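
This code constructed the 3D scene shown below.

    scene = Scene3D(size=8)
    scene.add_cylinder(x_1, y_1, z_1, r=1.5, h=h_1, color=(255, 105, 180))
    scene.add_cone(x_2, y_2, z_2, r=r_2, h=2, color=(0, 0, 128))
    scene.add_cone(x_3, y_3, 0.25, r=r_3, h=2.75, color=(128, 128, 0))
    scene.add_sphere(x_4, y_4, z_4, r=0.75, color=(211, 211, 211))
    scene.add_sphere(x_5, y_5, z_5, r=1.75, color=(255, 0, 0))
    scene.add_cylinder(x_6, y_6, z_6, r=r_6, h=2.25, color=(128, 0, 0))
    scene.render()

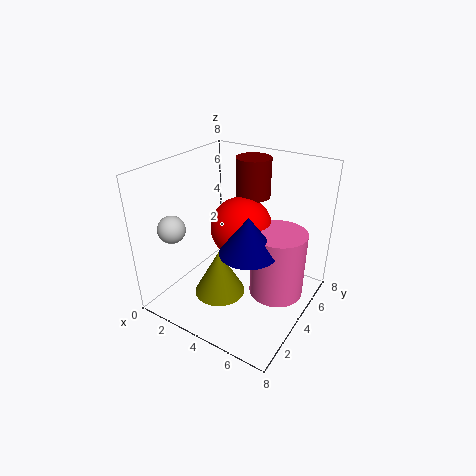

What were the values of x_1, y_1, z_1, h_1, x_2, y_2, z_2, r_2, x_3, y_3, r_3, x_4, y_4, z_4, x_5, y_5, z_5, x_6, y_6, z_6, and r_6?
x_1 = 6.25, y_1 = 4.5, z_1 = 1, h_1 = 3.75, x_2 = 5.25, y_2 = 3, z_2 = 4, r_2 = 1.5, x_3 = 3, y_3 = 3.5, r_3 = 1.5, x_4 = 1.25, y_4 = 1.75, z_4 = 4.75, x_5 = 3.75, y_5 = 4.75, z_5 = 4.25, x_6 = 3.75, y_6 = 6, z_6 = 5.75, r_6 = 1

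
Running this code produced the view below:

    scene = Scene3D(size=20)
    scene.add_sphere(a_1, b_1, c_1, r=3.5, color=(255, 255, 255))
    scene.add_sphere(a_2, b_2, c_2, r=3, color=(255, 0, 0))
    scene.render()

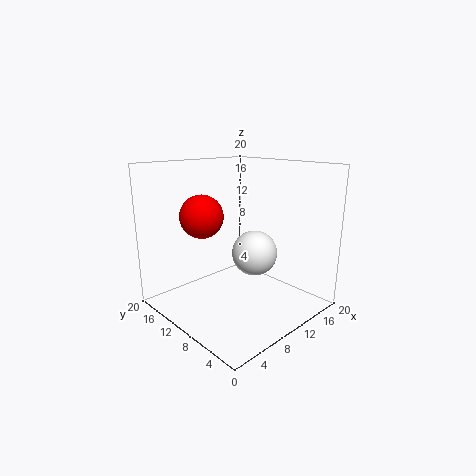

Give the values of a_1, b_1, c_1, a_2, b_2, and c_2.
a_1 = 15, b_1 = 11.5, c_1 = 6, a_2 = 6.5, b_2 = 13.5, c_2 = 13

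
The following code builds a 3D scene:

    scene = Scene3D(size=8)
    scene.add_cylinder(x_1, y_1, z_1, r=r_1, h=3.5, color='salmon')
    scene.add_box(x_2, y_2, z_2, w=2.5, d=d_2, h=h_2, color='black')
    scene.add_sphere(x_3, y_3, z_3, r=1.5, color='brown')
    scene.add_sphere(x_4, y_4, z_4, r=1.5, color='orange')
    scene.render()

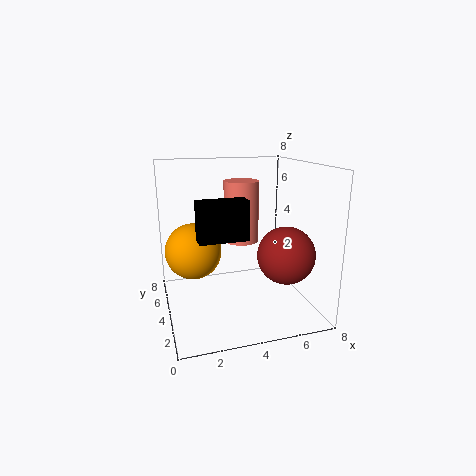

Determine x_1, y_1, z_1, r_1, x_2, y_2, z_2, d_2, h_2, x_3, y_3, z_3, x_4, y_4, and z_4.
x_1 = 4.5; y_1 = 5; z_1 = 3.5; r_1 = 1; x_2 = 1.5; y_2 = 2; z_2 = 4.5; d_2 = 1; h_2 = 2; x_3 = 6; y_3 = 2; z_3 = 3.5; x_4 = 1.5; y_4 = 4; z_4 = 3.5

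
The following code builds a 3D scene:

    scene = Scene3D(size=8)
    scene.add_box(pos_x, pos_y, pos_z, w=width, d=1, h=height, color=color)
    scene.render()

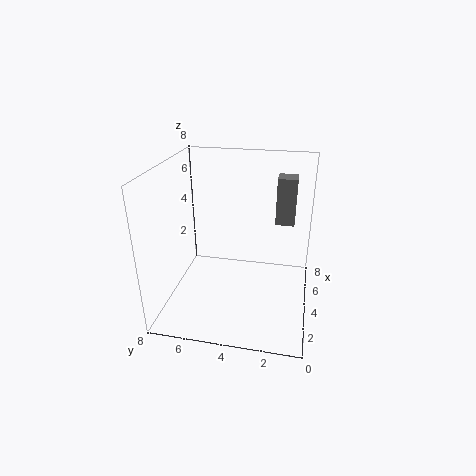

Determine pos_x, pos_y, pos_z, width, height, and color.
pos_x = 4; pos_y = 1; pos_z = 5; width = 1; height = 2.5; color = 'gray'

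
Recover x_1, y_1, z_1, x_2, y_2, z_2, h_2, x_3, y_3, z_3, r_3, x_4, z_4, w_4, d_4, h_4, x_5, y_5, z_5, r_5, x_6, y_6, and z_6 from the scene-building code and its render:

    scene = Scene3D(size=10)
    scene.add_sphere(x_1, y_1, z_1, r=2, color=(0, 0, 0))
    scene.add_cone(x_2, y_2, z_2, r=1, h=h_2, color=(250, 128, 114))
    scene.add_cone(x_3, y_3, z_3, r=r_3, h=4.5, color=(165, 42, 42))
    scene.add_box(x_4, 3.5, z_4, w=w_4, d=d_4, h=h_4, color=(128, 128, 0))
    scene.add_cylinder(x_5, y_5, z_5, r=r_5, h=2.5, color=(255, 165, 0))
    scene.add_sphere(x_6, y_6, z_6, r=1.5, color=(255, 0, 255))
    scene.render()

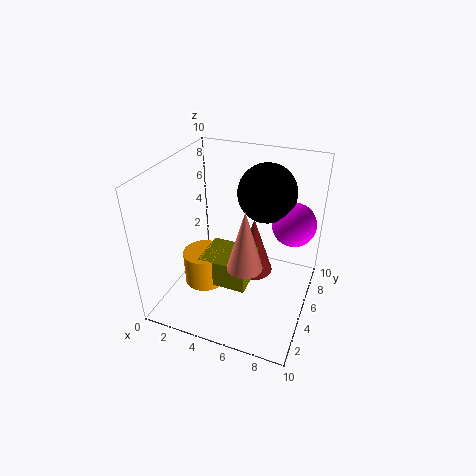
x_1 = 6.5
y_1 = 6.5
z_1 = 8
x_2 = 7
y_2 = 1
z_2 = 6
h_2 = 3.5
x_3 = 5.5
y_3 = 7
z_3 = 1
r_3 = 1.5
x_4 = 2.5
z_4 = 1.5
w_4 = 3.5
d_4 = 3
h_4 = 2
x_5 = 2.5
y_5 = 4.5
z_5 = 1
r_5 = 1.5
x_6 = 8.5
y_6 = 6.5
z_6 = 6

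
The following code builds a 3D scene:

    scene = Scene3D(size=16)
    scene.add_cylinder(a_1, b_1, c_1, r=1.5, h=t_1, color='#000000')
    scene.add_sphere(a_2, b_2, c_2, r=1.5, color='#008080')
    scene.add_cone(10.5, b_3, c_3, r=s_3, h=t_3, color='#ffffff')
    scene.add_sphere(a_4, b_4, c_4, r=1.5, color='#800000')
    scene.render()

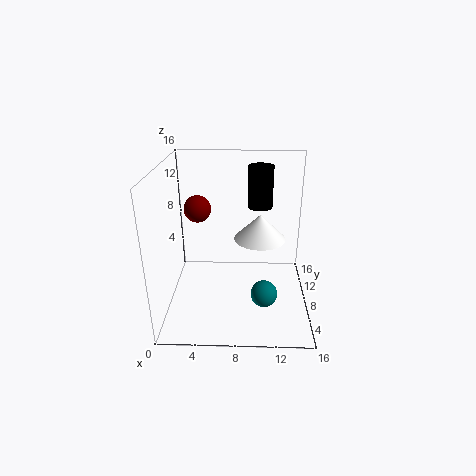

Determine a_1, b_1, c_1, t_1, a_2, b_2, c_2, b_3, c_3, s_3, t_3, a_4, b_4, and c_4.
a_1 = 10.5
b_1 = 12.5
c_1 = 10
t_1 = 5
a_2 = 11
b_2 = 6
c_2 = 2
b_3 = 10
c_3 = 7
s_3 = 3
t_3 = 3
a_4 = 3.5
b_4 = 9
c_4 = 11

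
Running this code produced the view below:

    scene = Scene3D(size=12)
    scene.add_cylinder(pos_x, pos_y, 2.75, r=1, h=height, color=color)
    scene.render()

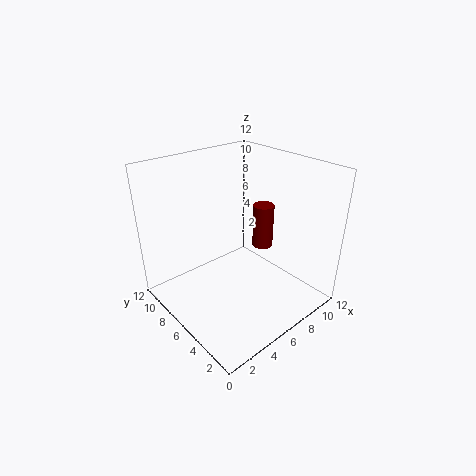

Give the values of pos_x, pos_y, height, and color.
pos_x = 10.75
pos_y = 7.75
height = 4.25
color = 'maroon'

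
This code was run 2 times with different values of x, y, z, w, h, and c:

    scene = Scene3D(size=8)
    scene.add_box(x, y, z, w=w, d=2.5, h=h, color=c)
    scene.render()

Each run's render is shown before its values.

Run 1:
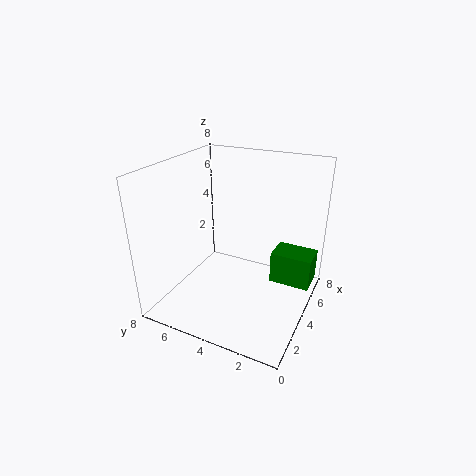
x = 6; y = 0.25; z = 0.25; w = 1.75; h = 2; c = 'green'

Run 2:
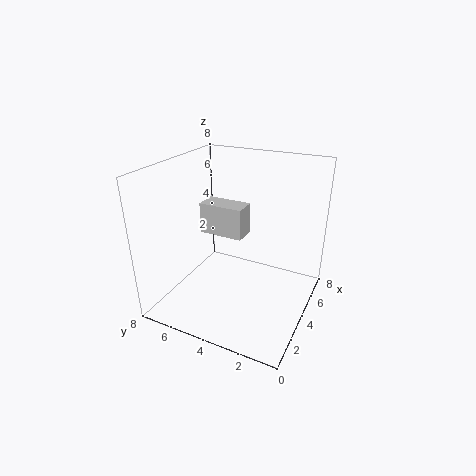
x = 3.75; y = 3.75; z = 4; w = 1.25; h = 1.75; c = 'lightgray'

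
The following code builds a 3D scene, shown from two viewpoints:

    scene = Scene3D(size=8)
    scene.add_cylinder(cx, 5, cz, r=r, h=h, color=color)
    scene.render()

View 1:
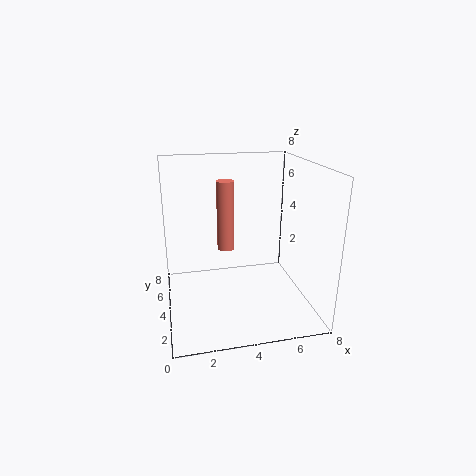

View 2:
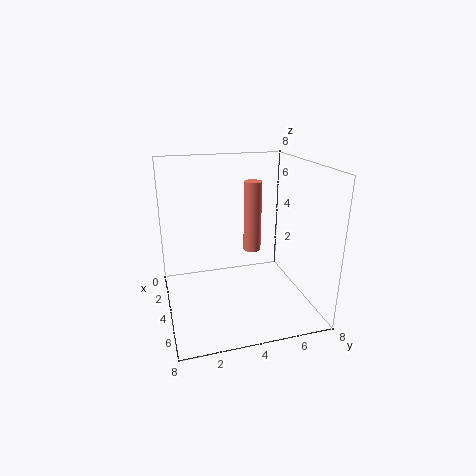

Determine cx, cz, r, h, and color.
cx = 3.5
cz = 3
r = 0.5
h = 4
color = 'salmon'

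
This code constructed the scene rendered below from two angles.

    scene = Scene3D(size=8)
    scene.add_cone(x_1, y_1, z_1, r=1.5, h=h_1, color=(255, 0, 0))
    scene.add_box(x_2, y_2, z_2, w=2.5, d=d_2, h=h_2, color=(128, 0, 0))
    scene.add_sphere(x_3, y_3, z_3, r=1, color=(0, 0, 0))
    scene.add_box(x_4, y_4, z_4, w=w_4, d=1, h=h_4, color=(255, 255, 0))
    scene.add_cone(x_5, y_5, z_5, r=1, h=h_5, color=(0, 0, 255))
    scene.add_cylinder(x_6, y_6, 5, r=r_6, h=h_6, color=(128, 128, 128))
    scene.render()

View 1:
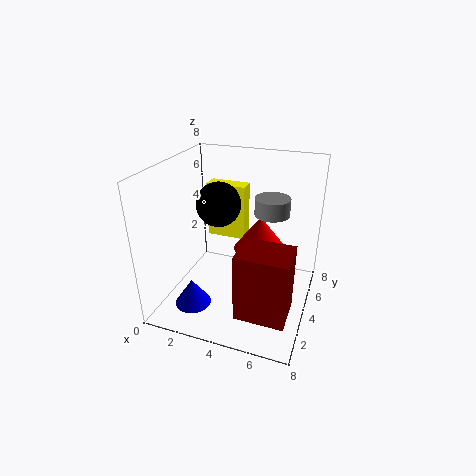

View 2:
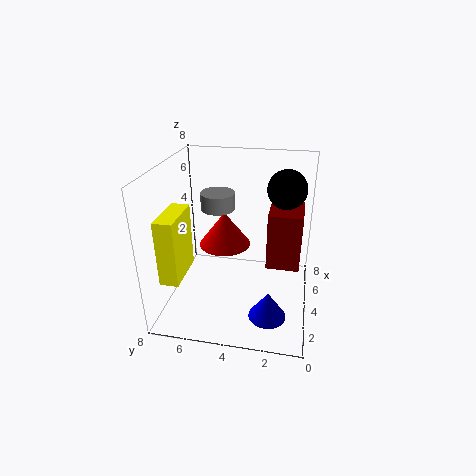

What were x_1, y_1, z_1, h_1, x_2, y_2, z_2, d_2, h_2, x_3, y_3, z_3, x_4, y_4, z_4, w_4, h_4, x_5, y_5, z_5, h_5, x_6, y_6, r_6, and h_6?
x_1 = 5; y_1 = 5; z_1 = 3; h_1 = 2; x_2 = 5; y_2 = 0.5; z_2 = 1.5; d_2 = 2; h_2 = 3.5; x_3 = 4; y_3 = 1.5; z_3 = 7; x_4 = 1; y_4 = 6.5; z_4 = 2.5; w_4 = 2.5; h_4 = 3.5; x_5 = 2; y_5 = 2; z_5 = 0.5; h_5 = 1.5; x_6 = 5.5; y_6 = 5.5; r_6 = 1; h_6 = 1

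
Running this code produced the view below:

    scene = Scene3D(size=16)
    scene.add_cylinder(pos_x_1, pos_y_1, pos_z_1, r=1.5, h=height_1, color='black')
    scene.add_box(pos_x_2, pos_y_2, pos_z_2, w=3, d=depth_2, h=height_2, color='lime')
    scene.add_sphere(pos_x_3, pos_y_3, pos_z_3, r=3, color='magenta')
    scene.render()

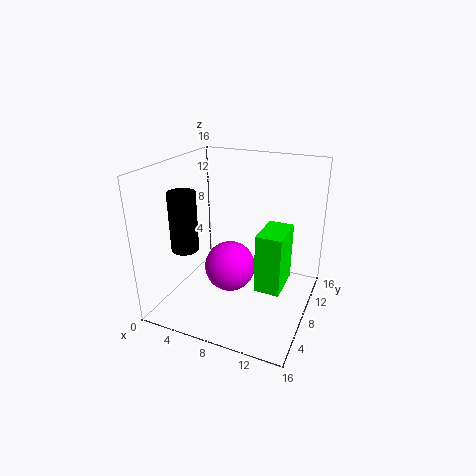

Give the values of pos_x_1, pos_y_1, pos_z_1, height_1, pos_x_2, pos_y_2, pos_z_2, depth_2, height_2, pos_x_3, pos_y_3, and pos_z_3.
pos_x_1 = 3; pos_y_1 = 5; pos_z_1 = 7; height_1 = 6.5; pos_x_2 = 10; pos_y_2 = 8; pos_z_2 = 1.5; depth_2 = 5; height_2 = 7; pos_x_3 = 6.5; pos_y_3 = 9; pos_z_3 = 3.5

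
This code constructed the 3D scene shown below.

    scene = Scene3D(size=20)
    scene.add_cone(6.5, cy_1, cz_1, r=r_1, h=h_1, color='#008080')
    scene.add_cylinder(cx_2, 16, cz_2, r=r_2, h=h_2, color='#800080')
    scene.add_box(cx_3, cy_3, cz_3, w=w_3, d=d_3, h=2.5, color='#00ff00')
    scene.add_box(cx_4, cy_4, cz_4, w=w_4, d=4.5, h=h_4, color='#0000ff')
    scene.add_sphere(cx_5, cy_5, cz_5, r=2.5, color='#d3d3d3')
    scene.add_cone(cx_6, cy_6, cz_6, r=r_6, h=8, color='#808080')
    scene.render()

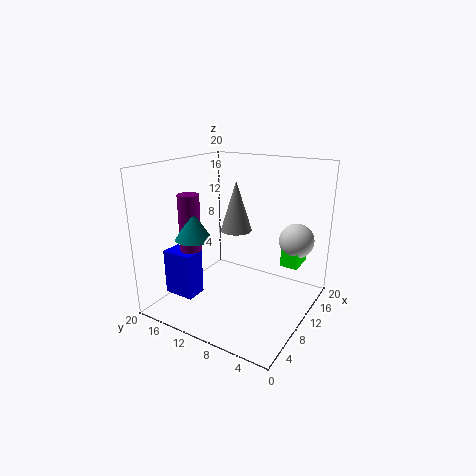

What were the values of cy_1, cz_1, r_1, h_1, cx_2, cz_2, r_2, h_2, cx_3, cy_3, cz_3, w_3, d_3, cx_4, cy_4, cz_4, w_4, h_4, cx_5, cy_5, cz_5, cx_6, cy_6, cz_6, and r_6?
cy_1 = 15; cz_1 = 10; r_1 = 2.5; h_1 = 4; cx_2 = 7; cz_2 = 8; r_2 = 1.5; h_2 = 8; cx_3 = 13.5; cy_3 = 2.5; cz_3 = 5.5; w_3 = 4; d_3 = 2.5; cx_4 = 4.5; cy_4 = 14.5; cz_4 = 1.5; w_4 = 3; h_4 = 6.5; cx_5 = 15.5; cy_5 = 3.5; cz_5 = 9; cx_6 = 16; cy_6 = 14; cz_6 = 8.5; r_6 = 2.5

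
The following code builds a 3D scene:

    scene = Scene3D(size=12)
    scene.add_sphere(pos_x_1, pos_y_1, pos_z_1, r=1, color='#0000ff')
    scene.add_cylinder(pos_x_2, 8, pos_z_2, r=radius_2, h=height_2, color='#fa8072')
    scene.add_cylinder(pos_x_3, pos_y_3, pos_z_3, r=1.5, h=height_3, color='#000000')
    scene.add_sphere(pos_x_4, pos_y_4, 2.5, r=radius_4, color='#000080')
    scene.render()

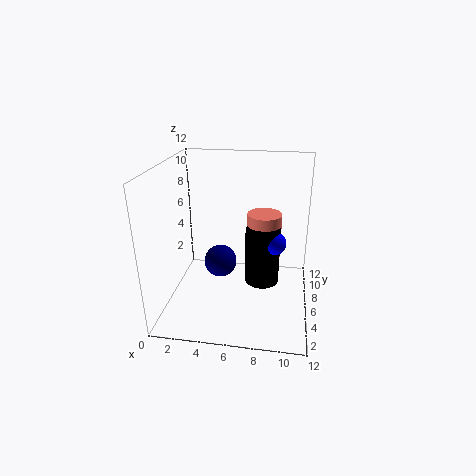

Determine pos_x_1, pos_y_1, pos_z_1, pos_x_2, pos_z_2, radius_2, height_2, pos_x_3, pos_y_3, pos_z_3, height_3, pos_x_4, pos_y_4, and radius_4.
pos_x_1 = 9; pos_y_1 = 6.5; pos_z_1 = 5.5; pos_x_2 = 8; pos_z_2 = 3.5; radius_2 = 1.5; height_2 = 4; pos_x_3 = 8; pos_y_3 = 7; pos_z_3 = 1.5; height_3 = 5; pos_x_4 = 4; pos_y_4 = 8; radius_4 = 1.5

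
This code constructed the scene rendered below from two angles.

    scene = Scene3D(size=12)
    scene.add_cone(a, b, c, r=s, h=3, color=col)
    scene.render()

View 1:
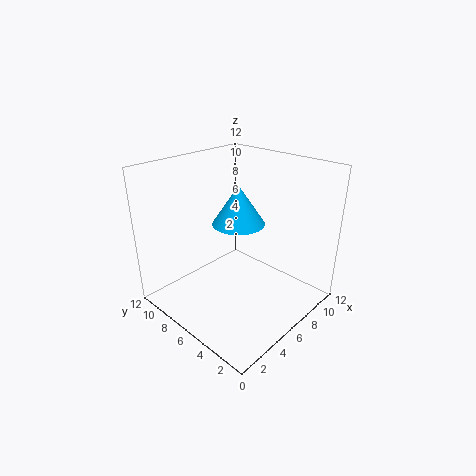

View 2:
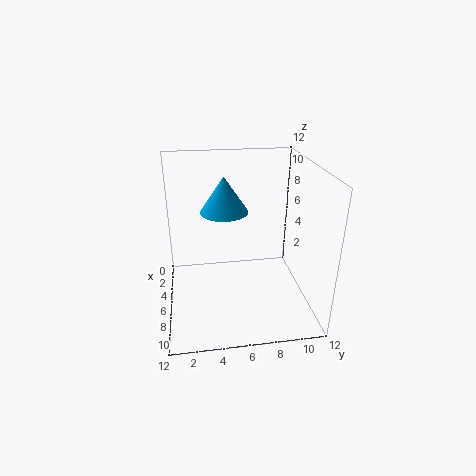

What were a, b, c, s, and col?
a = 5
b = 5
c = 8
s = 2
col = 'deepskyblue'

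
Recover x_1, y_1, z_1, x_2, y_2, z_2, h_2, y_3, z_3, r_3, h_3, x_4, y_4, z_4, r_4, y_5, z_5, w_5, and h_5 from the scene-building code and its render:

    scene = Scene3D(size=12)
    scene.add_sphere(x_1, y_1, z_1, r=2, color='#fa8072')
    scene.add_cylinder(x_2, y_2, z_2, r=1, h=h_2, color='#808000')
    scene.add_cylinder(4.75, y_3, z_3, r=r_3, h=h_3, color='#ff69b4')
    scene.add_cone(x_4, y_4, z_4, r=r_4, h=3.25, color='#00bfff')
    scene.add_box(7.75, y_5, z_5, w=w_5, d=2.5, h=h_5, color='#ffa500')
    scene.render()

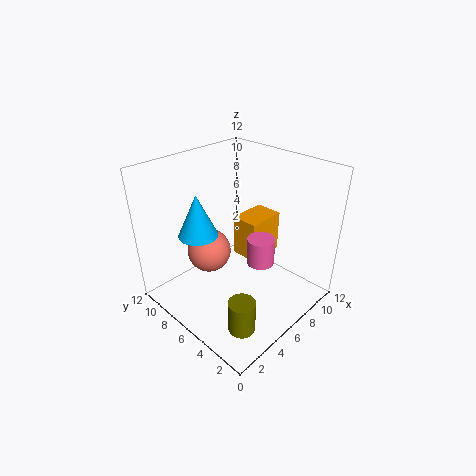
x_1 = 5.75; y_1 = 9.5; z_1 = 3.25; x_2 = 2; y_2 = 1.75; z_2 = 1.75; h_2 = 2.5; y_3 = 2.5; z_3 = 6; r_3 = 1; h_3 = 2; x_4 = 2.5; y_4 = 6.75; z_4 = 7.5; r_4 = 1.5; y_5 = 5.75; z_5 = 2.75; w_5 = 3.5; h_5 = 3.75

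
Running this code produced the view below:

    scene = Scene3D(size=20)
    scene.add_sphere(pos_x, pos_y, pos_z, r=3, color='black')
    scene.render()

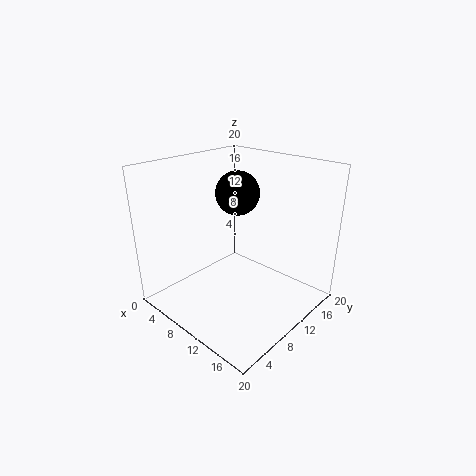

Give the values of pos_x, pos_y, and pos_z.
pos_x = 9
pos_y = 11
pos_z = 16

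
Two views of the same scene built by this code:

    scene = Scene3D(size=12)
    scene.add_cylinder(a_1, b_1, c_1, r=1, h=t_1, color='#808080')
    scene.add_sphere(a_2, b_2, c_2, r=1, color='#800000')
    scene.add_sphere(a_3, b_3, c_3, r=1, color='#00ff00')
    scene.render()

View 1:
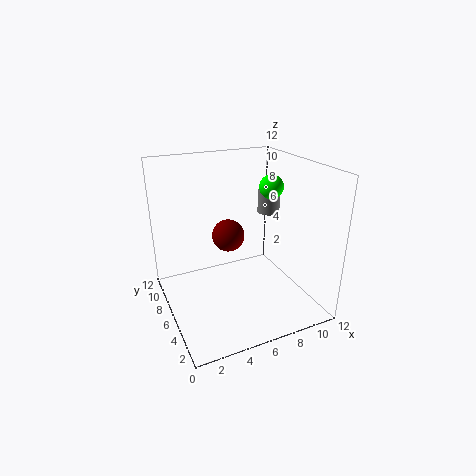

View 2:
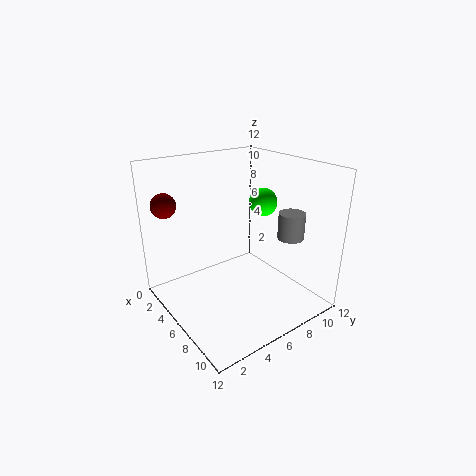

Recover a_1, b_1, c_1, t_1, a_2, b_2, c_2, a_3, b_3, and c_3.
a_1 = 10; b_1 = 8; c_1 = 7; t_1 = 2; a_2 = 3; b_2 = 1; c_2 = 9; a_3 = 9; b_3 = 6; c_3 = 10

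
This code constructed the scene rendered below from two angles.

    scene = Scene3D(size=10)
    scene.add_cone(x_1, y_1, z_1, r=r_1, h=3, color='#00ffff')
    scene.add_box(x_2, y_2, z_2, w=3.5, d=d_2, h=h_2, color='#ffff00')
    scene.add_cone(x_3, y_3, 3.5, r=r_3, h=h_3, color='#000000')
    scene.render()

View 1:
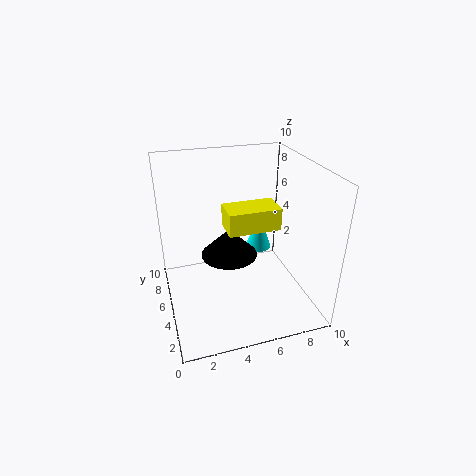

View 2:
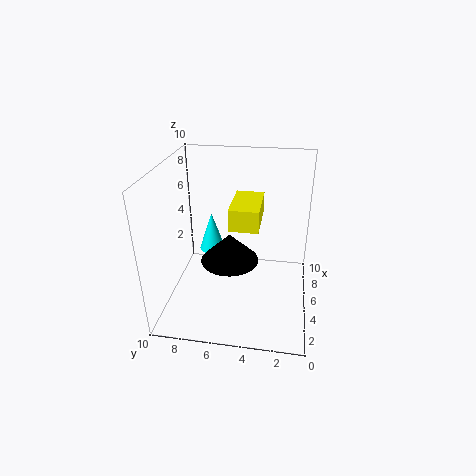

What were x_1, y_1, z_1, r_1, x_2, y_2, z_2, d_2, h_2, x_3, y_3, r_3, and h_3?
x_1 = 7.5, y_1 = 7.5, z_1 = 2.5, r_1 = 1, x_2 = 4, y_2 = 3.5, z_2 = 6, d_2 = 2, h_2 = 1.5, x_3 = 4.5, y_3 = 5.5, r_3 = 2, h_3 = 2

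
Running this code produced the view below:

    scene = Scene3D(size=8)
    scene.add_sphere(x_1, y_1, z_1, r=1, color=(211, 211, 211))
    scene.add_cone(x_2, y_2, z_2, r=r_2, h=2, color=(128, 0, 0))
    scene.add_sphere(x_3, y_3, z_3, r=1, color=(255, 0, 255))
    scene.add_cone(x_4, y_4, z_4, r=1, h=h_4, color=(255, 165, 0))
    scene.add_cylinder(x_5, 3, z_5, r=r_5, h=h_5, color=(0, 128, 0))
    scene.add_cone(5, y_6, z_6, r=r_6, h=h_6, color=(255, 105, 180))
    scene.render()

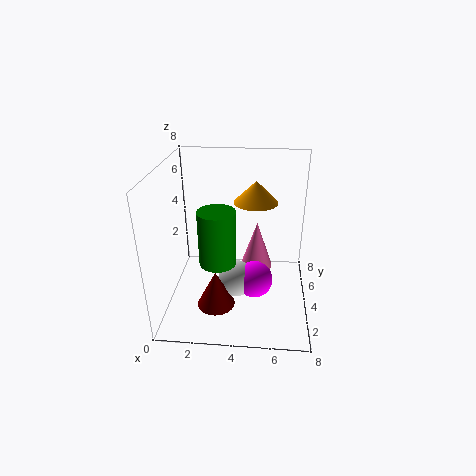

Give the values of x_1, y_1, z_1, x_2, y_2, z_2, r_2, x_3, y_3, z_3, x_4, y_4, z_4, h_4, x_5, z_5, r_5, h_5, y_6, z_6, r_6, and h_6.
x_1 = 4
y_1 = 3
z_1 = 2
x_2 = 3
y_2 = 2
z_2 = 1
r_2 = 1
x_3 = 5
y_3 = 3
z_3 = 2
x_4 = 5
y_4 = 2
z_4 = 7
h_4 = 1
x_5 = 3
z_5 = 3
r_5 = 1
h_5 = 3
y_6 = 6
z_6 = 1
r_6 = 1
h_6 = 3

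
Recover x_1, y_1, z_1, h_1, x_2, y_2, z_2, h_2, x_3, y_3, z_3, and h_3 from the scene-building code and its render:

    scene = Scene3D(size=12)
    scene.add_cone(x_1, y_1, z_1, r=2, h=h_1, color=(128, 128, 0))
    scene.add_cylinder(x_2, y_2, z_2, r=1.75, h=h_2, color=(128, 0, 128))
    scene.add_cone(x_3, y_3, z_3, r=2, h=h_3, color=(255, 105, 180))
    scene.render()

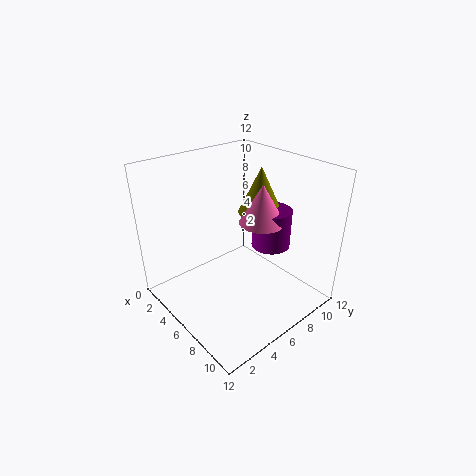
x_1 = 4.75; y_1 = 9.75; z_1 = 6.75; h_1 = 4.25; x_2 = 6.25; y_2 = 9.75; z_2 = 4; h_2 = 3.5; x_3 = 6; y_3 = 8.75; z_3 = 6.5; h_3 = 3.5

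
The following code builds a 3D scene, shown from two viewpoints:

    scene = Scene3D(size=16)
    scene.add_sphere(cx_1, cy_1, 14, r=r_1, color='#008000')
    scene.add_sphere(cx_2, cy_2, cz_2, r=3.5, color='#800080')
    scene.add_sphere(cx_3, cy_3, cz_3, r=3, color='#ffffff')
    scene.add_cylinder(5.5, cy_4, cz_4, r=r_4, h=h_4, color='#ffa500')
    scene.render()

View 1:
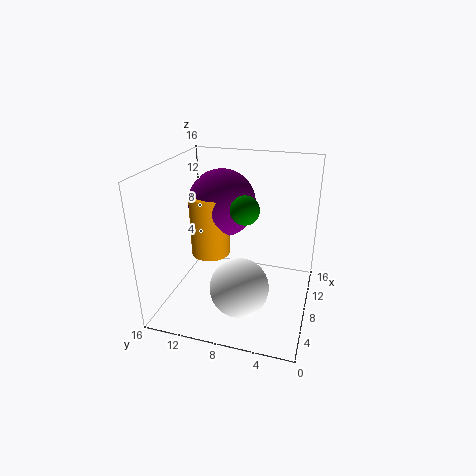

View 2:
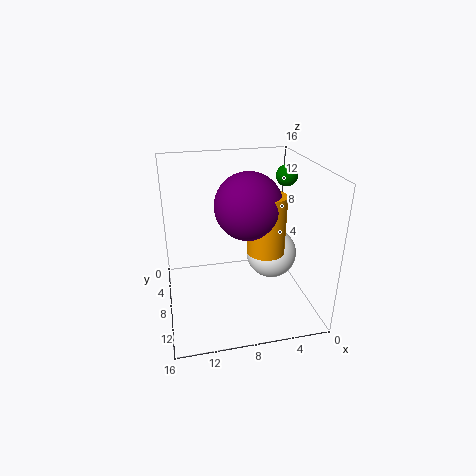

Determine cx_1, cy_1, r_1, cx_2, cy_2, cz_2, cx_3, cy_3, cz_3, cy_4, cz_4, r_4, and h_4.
cx_1 = 1.75
cy_1 = 5.5
r_1 = 1.25
cx_2 = 7.25
cy_2 = 9.5
cz_2 = 12.25
cx_3 = 3.5
cy_3 = 6.5
cz_3 = 4.75
cy_4 = 10.25
cz_4 = 7.25
r_4 = 2
h_4 = 6.25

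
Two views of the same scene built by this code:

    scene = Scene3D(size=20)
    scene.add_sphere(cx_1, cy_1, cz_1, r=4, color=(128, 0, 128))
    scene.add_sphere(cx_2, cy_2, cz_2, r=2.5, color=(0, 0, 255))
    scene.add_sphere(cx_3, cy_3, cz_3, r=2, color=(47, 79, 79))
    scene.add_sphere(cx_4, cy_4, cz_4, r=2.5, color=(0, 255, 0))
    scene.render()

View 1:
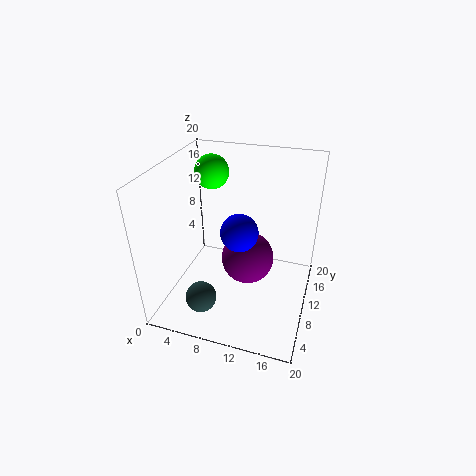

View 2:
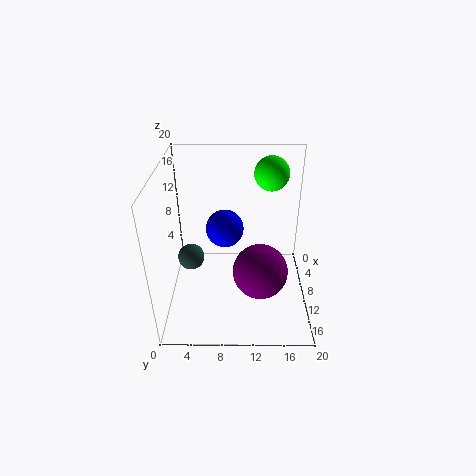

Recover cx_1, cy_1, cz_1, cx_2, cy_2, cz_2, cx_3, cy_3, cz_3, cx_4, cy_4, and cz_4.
cx_1 = 10.5, cy_1 = 13.25, cz_1 = 4.5, cx_2 = 10.75, cy_2 = 8.25, cz_2 = 12, cx_3 = 7.25, cy_3 = 2.75, cz_3 = 4.75, cx_4 = 4.5, cy_4 = 14.75, cz_4 = 17.25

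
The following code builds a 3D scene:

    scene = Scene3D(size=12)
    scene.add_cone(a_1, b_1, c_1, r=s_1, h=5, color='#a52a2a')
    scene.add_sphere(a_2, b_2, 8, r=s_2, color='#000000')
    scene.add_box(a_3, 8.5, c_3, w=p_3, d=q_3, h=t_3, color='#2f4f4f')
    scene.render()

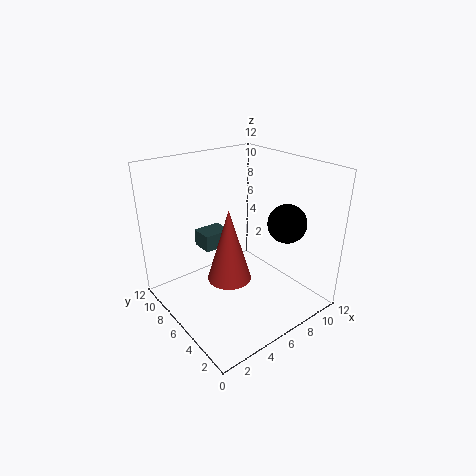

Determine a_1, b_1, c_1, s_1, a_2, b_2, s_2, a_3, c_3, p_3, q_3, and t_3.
a_1 = 2.5, b_1 = 2.5, c_1 = 5.5, s_1 = 1.5, a_2 = 8, b_2 = 2.5, s_2 = 1.5, a_3 = 4.5, c_3 = 4, p_3 = 2.5, q_3 = 2, t_3 = 1.5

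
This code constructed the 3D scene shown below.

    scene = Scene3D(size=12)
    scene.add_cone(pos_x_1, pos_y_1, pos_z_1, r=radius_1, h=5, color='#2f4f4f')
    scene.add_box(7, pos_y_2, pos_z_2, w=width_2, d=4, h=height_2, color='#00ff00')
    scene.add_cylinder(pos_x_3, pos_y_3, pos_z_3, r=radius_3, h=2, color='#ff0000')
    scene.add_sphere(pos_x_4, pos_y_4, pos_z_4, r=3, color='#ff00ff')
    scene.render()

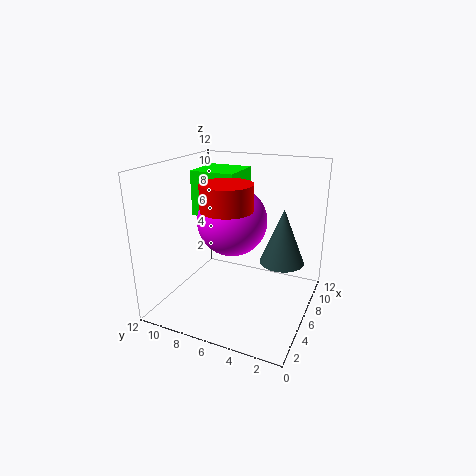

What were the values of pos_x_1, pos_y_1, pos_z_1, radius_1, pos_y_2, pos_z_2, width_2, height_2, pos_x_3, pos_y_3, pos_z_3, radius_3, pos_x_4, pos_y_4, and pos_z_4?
pos_x_1 = 9
pos_y_1 = 3
pos_z_1 = 3
radius_1 = 2
pos_y_2 = 7
pos_z_2 = 7
width_2 = 4
height_2 = 4
pos_x_3 = 4
pos_y_3 = 6
pos_z_3 = 9
radius_3 = 2
pos_x_4 = 7
pos_y_4 = 7
pos_z_4 = 7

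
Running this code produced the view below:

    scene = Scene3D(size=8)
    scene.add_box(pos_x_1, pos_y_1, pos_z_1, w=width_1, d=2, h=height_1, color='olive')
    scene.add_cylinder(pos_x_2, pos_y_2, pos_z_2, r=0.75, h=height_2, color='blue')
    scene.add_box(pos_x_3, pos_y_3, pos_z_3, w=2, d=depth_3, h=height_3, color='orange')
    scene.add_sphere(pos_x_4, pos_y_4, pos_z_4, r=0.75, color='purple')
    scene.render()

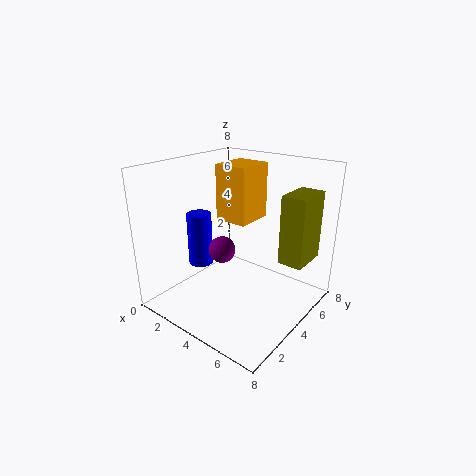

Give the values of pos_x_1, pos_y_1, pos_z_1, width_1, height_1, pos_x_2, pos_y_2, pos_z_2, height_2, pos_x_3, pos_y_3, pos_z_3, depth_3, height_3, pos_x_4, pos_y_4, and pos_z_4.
pos_x_1 = 6.75, pos_y_1 = 3.75, pos_z_1 = 3.5, width_1 = 1.25, height_1 = 3.5, pos_x_2 = 1, pos_y_2 = 4, pos_z_2 = 1.5, height_2 = 3.25, pos_x_3 = 2, pos_y_3 = 4.5, pos_z_3 = 4.5, depth_3 = 2.25, height_3 = 3.25, pos_x_4 = 3.25, pos_y_4 = 3.5, pos_z_4 = 3.25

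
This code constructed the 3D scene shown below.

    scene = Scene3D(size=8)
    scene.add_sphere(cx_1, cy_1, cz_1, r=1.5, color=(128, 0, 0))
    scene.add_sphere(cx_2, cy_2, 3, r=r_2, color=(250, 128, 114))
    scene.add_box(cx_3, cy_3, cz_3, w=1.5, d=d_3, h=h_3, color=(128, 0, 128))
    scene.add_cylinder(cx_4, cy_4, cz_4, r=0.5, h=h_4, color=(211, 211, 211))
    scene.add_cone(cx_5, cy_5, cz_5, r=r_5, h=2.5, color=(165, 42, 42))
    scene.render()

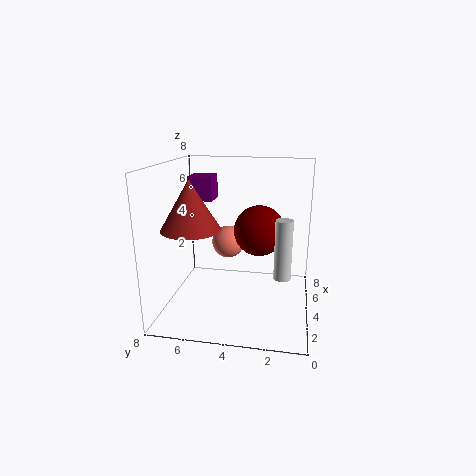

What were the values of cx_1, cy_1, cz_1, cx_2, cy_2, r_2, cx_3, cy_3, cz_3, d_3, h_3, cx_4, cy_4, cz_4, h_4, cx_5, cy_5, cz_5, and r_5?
cx_1 = 5.5; cy_1 = 3; cz_1 = 4; cx_2 = 6; cy_2 = 5; r_2 = 1; cx_3 = 6; cy_3 = 6; cz_3 = 5.5; d_3 = 1.5; h_3 = 1.5; cx_4 = 4.5; cy_4 = 1.5; cz_4 = 1.5; h_4 = 3.5; cx_5 = 2; cy_5 = 6; cz_5 = 5; r_5 = 1.5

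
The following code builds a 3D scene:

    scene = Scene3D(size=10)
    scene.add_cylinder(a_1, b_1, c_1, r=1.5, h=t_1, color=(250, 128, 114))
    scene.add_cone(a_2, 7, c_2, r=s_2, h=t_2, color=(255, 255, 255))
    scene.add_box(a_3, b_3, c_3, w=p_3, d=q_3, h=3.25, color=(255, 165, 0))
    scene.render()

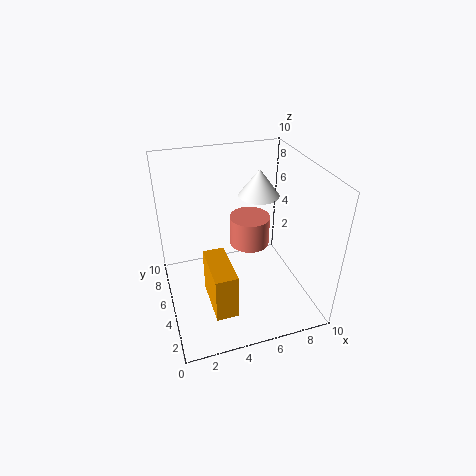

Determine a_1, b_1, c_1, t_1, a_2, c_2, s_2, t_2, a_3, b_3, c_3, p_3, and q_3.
a_1 = 6.5; b_1 = 6.75; c_1 = 3.25; t_1 = 2.25; a_2 = 7.25; c_2 = 7; s_2 = 1.5; t_2 = 2; a_3 = 2.5; b_3 = 1.75; c_3 = 1; p_3 = 1.5; q_3 = 3.5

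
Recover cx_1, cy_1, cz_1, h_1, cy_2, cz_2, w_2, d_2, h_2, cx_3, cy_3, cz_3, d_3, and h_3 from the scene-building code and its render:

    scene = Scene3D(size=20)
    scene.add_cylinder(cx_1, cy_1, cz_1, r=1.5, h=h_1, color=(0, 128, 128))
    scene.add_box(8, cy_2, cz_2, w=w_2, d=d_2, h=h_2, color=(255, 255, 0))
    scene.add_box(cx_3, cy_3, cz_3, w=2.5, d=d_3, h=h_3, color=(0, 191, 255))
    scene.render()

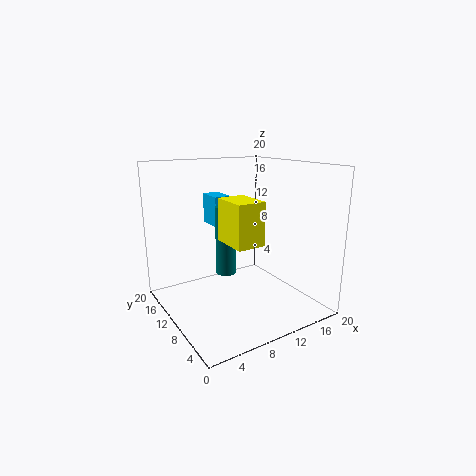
cx_1 = 9.5
cy_1 = 12.5
cz_1 = 4
h_1 = 10
cy_2 = 6.5
cz_2 = 9.5
w_2 = 4
d_2 = 5.5
h_2 = 6
cx_3 = 9
cy_3 = 14.5
cz_3 = 10.5
d_3 = 4
h_3 = 4.5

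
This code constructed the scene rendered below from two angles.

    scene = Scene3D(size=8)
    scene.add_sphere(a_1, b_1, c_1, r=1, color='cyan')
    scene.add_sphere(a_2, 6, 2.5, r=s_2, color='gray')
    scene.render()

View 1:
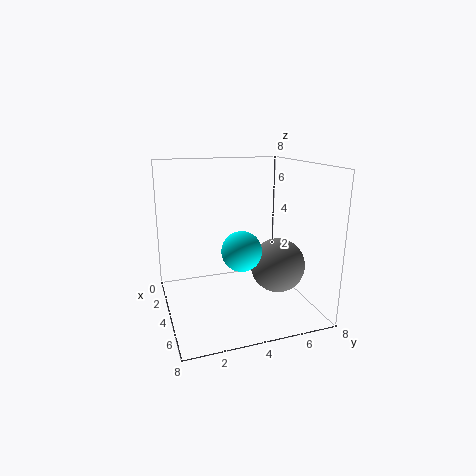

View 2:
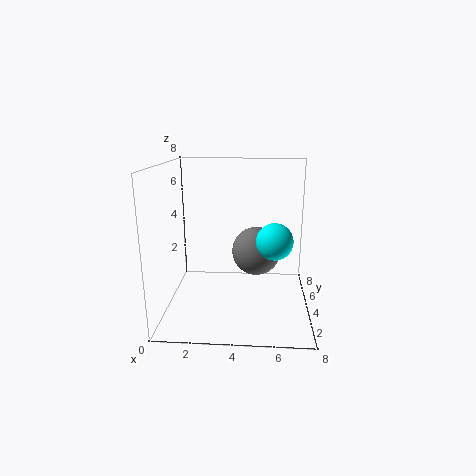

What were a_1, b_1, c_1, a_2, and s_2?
a_1 = 6; b_1 = 3.5; c_1 = 4; a_2 = 5; s_2 = 1.5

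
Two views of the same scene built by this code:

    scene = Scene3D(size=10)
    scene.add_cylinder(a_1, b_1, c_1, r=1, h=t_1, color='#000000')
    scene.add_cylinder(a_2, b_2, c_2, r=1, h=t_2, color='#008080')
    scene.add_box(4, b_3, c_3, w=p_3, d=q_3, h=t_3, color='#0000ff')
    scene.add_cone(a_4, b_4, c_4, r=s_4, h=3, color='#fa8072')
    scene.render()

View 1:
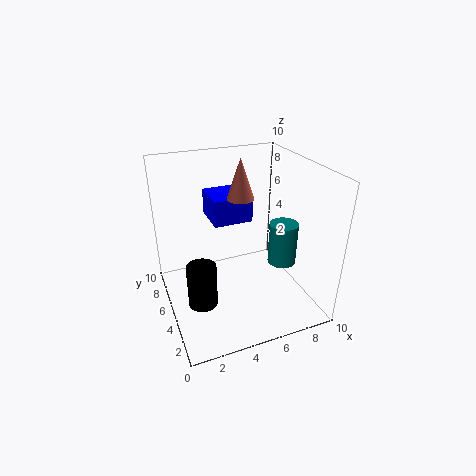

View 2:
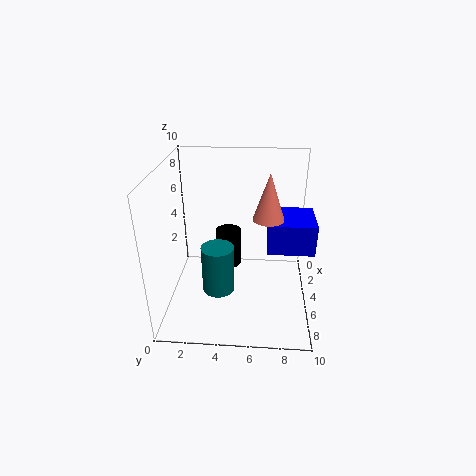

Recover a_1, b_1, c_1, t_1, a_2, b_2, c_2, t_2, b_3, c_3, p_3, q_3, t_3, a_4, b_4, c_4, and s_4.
a_1 = 2; b_1 = 4; c_1 = 1; t_1 = 3; a_2 = 8; b_2 = 4; c_2 = 3; t_2 = 3; b_3 = 7; c_3 = 5; p_3 = 3; q_3 = 3; t_3 = 2; a_4 = 6; b_4 = 7; c_4 = 7; s_4 = 1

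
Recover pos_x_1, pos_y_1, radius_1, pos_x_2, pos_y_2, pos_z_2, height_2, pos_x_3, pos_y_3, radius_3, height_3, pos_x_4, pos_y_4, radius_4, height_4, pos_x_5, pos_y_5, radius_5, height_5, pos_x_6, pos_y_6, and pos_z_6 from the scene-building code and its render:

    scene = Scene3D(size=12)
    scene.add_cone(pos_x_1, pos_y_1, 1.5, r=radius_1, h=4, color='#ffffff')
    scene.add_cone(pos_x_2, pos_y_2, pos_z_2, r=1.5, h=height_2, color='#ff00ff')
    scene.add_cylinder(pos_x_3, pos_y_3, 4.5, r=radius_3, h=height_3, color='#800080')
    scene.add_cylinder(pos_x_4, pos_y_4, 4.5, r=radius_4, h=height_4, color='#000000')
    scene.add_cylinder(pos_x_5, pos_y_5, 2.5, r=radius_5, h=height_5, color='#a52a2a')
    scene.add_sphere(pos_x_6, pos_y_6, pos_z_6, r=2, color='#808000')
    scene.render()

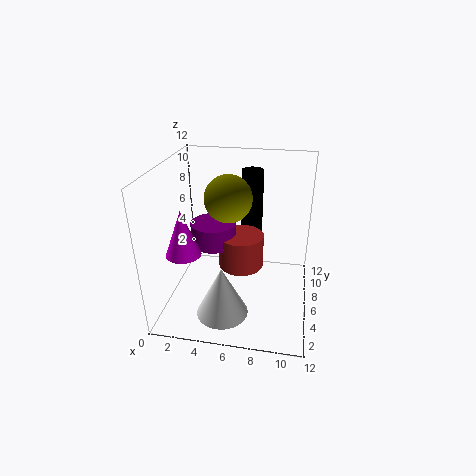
pos_x_1 = 5.5
pos_y_1 = 2
radius_1 = 2
pos_x_2 = 1.5
pos_y_2 = 5
pos_z_2 = 4.5
height_2 = 4
pos_x_3 = 3.5
pos_y_3 = 7.5
radius_3 = 2
height_3 = 2
pos_x_4 = 6.5
pos_y_4 = 10.5
radius_4 = 1
height_4 = 6
pos_x_5 = 6
pos_y_5 = 7.5
radius_5 = 2
height_5 = 3
pos_x_6 = 5
pos_y_6 = 7
pos_z_6 = 9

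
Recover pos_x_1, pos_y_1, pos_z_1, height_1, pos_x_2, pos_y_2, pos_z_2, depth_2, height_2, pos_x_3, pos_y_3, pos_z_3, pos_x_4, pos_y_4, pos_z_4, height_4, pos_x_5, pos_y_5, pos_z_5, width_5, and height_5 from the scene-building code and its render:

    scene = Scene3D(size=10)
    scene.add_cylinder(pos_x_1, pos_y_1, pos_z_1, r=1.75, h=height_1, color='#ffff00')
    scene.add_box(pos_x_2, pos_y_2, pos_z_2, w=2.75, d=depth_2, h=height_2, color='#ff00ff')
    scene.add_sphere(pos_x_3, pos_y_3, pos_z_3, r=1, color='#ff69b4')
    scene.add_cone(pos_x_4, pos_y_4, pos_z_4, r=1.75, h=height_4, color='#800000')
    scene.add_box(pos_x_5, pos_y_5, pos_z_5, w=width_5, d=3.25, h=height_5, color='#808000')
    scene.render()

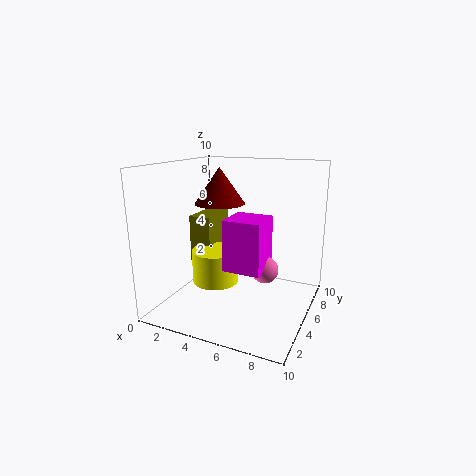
pos_x_1 = 2.75
pos_y_1 = 5.75
pos_z_1 = 1
height_1 = 2.5
pos_x_2 = 4
pos_y_2 = 4.5
pos_z_2 = 2.5
depth_2 = 2.75
height_2 = 3.75
pos_x_3 = 6.5
pos_y_3 = 6.5
pos_z_3 = 2.25
pos_x_4 = 3.5
pos_y_4 = 5.25
pos_z_4 = 7.25
height_4 = 2.5
pos_x_5 = 0.25
pos_y_5 = 6.25
pos_z_5 = 1.5
width_5 = 1.75
height_5 = 4.25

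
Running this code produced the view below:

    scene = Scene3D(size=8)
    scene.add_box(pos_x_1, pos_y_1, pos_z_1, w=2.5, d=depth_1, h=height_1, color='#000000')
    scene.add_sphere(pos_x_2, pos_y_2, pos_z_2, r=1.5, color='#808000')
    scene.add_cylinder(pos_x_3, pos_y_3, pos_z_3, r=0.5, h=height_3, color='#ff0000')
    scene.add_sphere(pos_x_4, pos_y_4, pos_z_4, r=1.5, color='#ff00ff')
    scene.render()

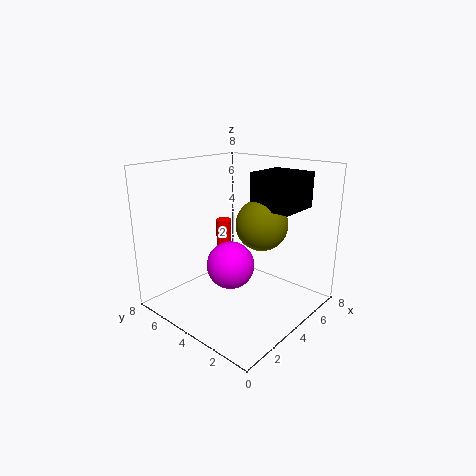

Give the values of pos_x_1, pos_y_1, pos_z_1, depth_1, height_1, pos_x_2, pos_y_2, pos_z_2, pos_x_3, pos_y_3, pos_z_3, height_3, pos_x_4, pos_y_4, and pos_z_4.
pos_x_1 = 5, pos_y_1 = 1.5, pos_z_1 = 5.5, depth_1 = 2.5, height_1 = 2, pos_x_2 = 5.5, pos_y_2 = 3.5, pos_z_2 = 4.5, pos_x_3 = 6, pos_y_3 = 7, pos_z_3 = 0.5, height_3 = 3.5, pos_x_4 = 5, pos_y_4 = 5.5, pos_z_4 = 1.5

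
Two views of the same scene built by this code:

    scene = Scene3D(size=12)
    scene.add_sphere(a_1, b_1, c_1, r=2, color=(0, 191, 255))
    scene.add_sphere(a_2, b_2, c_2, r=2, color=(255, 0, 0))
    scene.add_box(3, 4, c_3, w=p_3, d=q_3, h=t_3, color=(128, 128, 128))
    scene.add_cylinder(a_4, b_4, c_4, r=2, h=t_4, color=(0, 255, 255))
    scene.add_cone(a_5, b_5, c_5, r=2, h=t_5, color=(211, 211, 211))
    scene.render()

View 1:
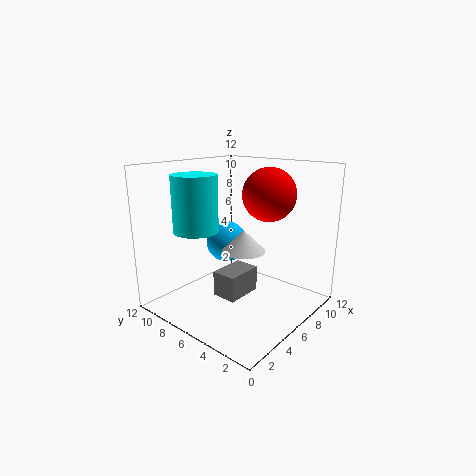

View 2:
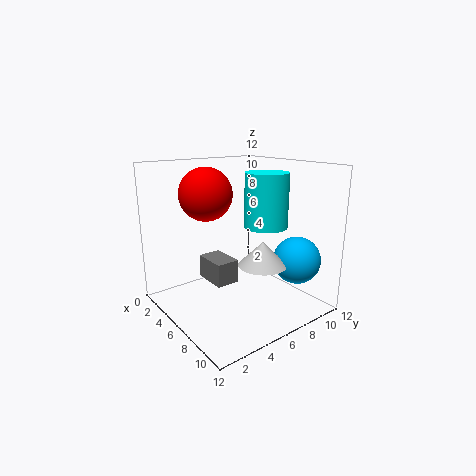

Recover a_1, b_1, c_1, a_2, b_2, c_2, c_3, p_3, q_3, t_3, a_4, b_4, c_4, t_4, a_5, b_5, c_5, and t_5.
a_1 = 9
b_1 = 10
c_1 = 4
a_2 = 6
b_2 = 3
c_2 = 10
c_3 = 2
p_3 = 3
q_3 = 2
t_3 = 2
a_4 = 5
b_4 = 10
c_4 = 6
t_4 = 5
a_5 = 8
b_5 = 7
c_5 = 4
t_5 = 2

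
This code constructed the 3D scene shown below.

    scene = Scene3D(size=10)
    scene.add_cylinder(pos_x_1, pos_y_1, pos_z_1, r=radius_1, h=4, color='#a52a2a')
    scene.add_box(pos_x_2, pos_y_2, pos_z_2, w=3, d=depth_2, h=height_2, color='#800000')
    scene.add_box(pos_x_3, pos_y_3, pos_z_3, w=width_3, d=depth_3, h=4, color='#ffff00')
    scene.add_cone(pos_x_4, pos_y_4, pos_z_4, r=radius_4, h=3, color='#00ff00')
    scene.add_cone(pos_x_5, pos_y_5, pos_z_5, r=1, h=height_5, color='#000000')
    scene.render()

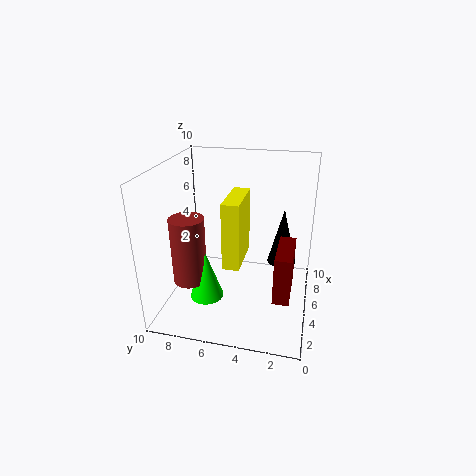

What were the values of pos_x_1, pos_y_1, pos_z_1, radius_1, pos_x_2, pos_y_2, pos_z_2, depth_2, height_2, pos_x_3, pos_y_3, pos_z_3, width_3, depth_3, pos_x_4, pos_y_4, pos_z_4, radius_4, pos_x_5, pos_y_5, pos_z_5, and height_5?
pos_x_1 = 1
pos_y_1 = 7
pos_z_1 = 4
radius_1 = 1
pos_x_2 = 1
pos_y_2 = 1
pos_z_2 = 3
depth_2 = 1
height_2 = 3
pos_x_3 = 1
pos_y_3 = 4
pos_z_3 = 5
width_3 = 3
depth_3 = 1
pos_x_4 = 1
pos_y_4 = 6
pos_z_4 = 3
radius_4 = 1
pos_x_5 = 6
pos_y_5 = 2
pos_z_5 = 3
height_5 = 4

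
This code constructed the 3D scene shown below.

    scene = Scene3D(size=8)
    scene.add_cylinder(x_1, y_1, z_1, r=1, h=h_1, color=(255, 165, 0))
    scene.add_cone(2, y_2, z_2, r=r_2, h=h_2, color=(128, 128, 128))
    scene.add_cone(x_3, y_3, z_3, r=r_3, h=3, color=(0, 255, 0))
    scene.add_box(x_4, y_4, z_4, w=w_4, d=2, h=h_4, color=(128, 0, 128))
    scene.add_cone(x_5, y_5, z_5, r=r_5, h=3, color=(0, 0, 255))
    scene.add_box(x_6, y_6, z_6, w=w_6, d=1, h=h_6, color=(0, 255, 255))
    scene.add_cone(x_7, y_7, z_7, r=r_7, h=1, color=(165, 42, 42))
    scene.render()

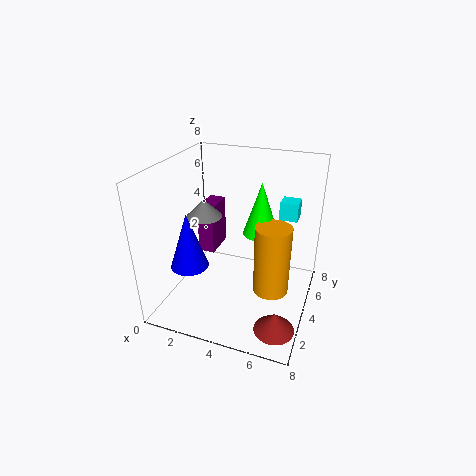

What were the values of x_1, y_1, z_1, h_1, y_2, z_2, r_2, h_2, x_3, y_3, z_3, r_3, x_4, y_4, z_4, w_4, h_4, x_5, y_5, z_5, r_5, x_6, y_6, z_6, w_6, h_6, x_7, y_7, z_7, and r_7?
x_1 = 6, y_1 = 4, z_1 = 1, h_1 = 4, y_2 = 4, z_2 = 5, r_2 = 1, h_2 = 1, x_3 = 5, y_3 = 5, z_3 = 4, r_3 = 1, x_4 = 1, y_4 = 5, z_4 = 2, w_4 = 1, h_4 = 3, x_5 = 2, y_5 = 2, z_5 = 3, r_5 = 1, x_6 = 6, y_6 = 5, z_6 = 5, w_6 = 1, h_6 = 1, x_7 = 7, y_7 = 1, z_7 = 1, r_7 = 1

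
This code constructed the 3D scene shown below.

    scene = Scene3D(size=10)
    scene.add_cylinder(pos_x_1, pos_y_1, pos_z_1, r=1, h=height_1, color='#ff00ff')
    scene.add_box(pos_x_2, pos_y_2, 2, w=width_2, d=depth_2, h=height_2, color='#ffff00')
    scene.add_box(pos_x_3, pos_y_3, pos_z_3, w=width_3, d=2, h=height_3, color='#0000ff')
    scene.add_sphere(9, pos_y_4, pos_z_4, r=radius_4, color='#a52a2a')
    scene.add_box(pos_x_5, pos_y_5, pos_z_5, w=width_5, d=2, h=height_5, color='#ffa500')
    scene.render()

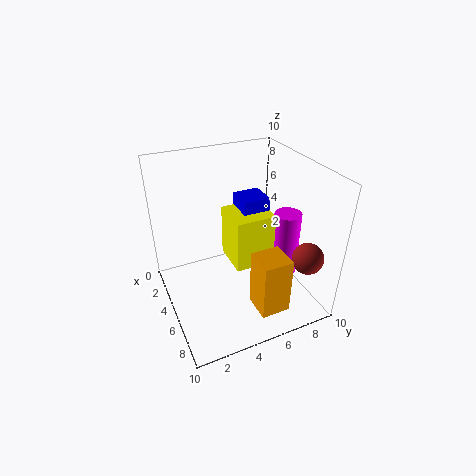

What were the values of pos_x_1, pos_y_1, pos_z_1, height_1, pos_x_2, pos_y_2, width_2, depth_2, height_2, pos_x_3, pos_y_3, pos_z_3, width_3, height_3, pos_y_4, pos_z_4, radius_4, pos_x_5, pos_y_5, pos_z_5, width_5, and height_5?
pos_x_1 = 5, pos_y_1 = 9, pos_z_1 = 1, height_1 = 5, pos_x_2 = 2, pos_y_2 = 5, width_2 = 3, depth_2 = 3, height_2 = 4, pos_x_3 = 2, pos_y_3 = 6, pos_z_3 = 4, width_3 = 2, height_3 = 3, pos_y_4 = 8, pos_z_4 = 5, radius_4 = 1, pos_x_5 = 7, pos_y_5 = 5, pos_z_5 = 1, width_5 = 2, height_5 = 4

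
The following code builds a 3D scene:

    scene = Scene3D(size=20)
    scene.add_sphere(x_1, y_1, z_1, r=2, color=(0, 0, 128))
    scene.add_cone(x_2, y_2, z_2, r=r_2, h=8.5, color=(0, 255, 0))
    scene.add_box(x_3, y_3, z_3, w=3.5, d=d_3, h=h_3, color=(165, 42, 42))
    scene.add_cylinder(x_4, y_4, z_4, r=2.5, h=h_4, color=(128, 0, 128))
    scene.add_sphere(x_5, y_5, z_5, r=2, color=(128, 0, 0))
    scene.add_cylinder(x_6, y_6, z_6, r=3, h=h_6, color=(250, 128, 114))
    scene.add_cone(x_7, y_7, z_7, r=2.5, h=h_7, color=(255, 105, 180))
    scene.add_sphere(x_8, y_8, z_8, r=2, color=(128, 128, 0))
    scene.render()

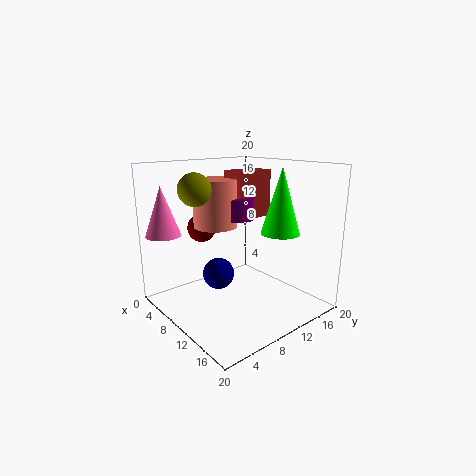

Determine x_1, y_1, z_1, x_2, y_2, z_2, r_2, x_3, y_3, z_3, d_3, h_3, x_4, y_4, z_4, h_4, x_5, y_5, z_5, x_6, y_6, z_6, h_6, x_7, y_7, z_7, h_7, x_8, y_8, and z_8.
x_1 = 11.5, y_1 = 5.5, z_1 = 6.5, x_2 = 15.5, y_2 = 12.5, z_2 = 11.5, r_2 = 2.5, x_3 = 7, y_3 = 10, z_3 = 12.5, d_3 = 5.5, h_3 = 6.5, x_4 = 9, y_4 = 10.5, z_4 = 12.5, h_4 = 3, x_5 = 5.5, y_5 = 7, z_5 = 11, x_6 = 7.5, y_6 = 8, z_6 = 11.5, h_6 = 6.5, x_7 = 2.5, y_7 = 2.5, z_7 = 10, h_7 = 7, x_8 = 10.5, y_8 = 3, z_8 = 17.5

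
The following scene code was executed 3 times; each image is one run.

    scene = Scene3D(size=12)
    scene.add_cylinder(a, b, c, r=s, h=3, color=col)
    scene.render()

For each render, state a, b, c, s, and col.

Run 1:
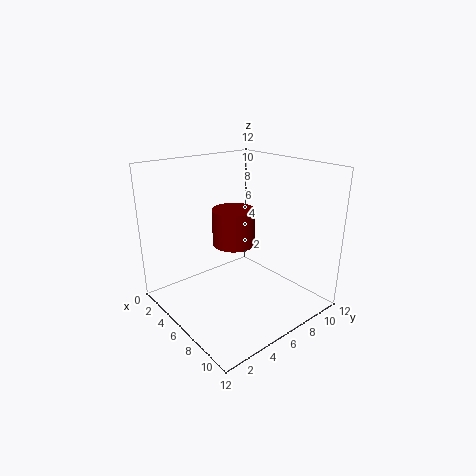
a = 5.75, b = 5.75, c = 5.5, s = 1.75, col = 'maroon'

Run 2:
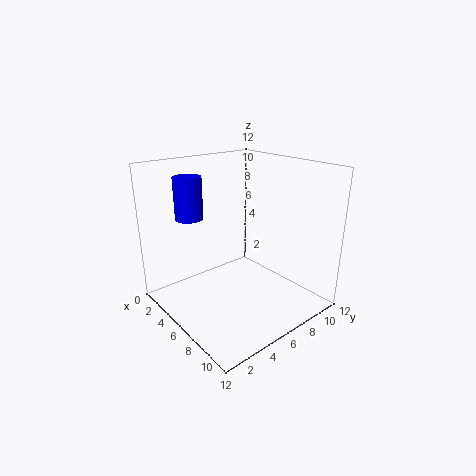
a = 6, b = 1.5, c = 8.75, s = 1, col = 'blue'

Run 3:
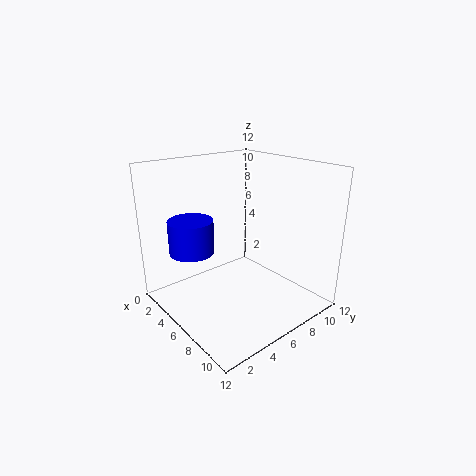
a = 2.25, b = 3.75, c = 4, s = 2, col = 'blue'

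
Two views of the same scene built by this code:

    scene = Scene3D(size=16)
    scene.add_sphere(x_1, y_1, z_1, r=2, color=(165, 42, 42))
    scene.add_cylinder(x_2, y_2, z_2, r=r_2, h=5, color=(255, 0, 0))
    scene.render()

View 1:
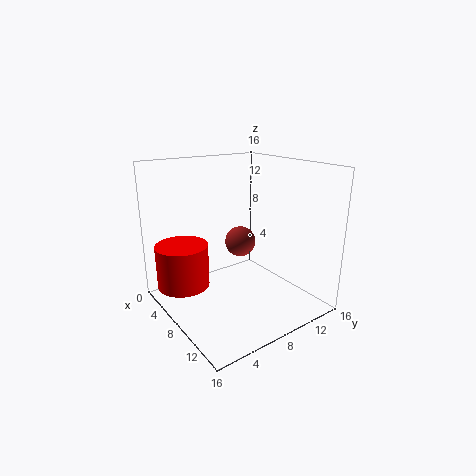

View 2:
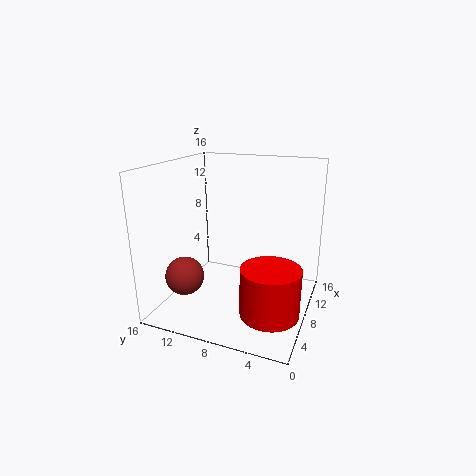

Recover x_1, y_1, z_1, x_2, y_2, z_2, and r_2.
x_1 = 3, y_1 = 12, z_1 = 5, x_2 = 4, y_2 = 3, z_2 = 2, r_2 = 3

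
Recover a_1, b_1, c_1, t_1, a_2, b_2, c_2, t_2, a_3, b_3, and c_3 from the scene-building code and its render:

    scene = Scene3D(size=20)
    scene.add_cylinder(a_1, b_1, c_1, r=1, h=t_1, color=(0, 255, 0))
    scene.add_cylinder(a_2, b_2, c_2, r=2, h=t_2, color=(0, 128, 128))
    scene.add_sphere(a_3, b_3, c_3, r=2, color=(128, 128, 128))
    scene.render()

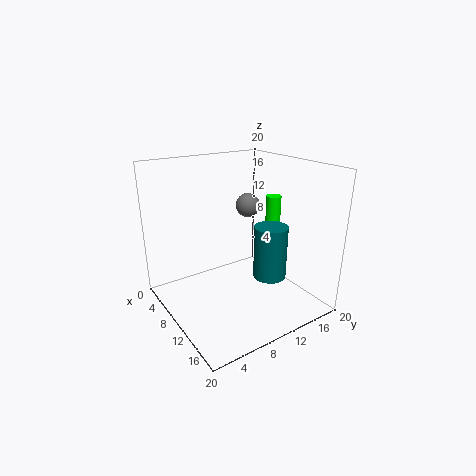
a_1 = 12.5, b_1 = 14, c_1 = 8, t_1 = 8, a_2 = 17, b_2 = 10, c_2 = 7.5, t_2 = 6.5, a_3 = 2.5, b_3 = 17, c_3 = 11.5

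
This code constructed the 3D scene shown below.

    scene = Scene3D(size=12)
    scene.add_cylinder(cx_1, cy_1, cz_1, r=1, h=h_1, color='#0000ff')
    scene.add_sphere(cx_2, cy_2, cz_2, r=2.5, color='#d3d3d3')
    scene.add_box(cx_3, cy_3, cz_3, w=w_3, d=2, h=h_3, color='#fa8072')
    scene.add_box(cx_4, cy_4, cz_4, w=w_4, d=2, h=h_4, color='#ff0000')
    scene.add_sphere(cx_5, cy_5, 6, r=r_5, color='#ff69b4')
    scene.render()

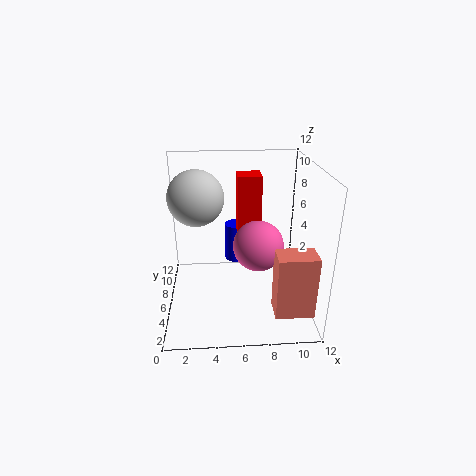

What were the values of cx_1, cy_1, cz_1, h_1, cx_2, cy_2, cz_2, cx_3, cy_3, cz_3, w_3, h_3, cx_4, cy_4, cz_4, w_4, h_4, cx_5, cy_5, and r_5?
cx_1 = 6
cy_1 = 9
cz_1 = 2.5
h_1 = 3.5
cx_2 = 2.5
cy_2 = 9
cz_2 = 8.5
cx_3 = 8.5
cy_3 = 1
cz_3 = 1.5
w_3 = 3
h_3 = 5
cx_4 = 6
cy_4 = 6.5
cz_4 = 6
w_4 = 2
h_4 = 5
cx_5 = 7.5
cy_5 = 4.5
r_5 = 2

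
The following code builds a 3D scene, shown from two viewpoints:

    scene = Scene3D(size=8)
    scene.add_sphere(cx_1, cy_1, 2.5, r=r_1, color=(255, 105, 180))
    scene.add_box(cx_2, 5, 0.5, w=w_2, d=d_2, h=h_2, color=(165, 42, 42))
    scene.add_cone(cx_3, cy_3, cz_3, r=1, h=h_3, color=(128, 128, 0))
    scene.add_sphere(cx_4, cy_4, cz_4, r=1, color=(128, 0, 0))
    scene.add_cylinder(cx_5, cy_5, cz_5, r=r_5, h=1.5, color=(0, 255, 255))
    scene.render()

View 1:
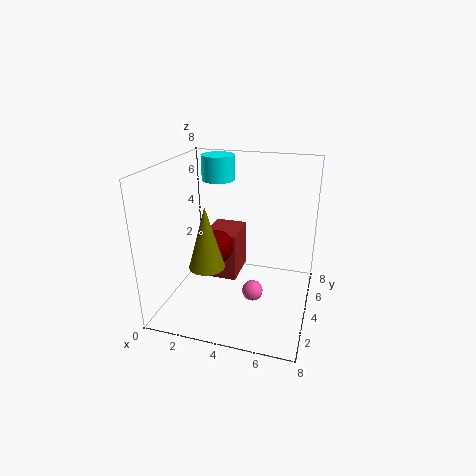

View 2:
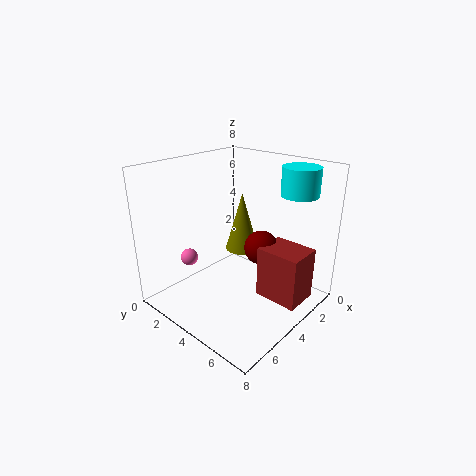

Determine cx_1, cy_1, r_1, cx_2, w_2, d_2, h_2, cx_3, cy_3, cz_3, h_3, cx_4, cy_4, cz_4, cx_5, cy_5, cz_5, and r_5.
cx_1 = 5.5, cy_1 = 1.5, r_1 = 0.5, cx_2 = 1.5, w_2 = 2, d_2 = 2.5, h_2 = 3, cx_3 = 2.5, cy_3 = 3, cz_3 = 2.5, h_3 = 3.5, cx_4 = 2.5, cy_4 = 4.5, cz_4 = 3, cx_5 = 2, cy_5 = 6.5, cz_5 = 6.5, r_5 = 1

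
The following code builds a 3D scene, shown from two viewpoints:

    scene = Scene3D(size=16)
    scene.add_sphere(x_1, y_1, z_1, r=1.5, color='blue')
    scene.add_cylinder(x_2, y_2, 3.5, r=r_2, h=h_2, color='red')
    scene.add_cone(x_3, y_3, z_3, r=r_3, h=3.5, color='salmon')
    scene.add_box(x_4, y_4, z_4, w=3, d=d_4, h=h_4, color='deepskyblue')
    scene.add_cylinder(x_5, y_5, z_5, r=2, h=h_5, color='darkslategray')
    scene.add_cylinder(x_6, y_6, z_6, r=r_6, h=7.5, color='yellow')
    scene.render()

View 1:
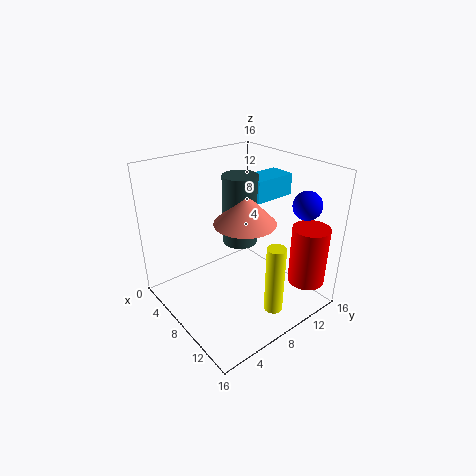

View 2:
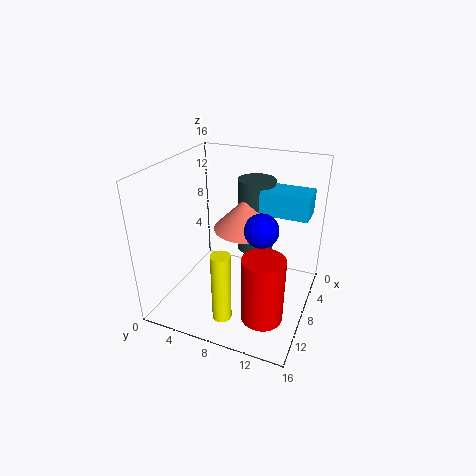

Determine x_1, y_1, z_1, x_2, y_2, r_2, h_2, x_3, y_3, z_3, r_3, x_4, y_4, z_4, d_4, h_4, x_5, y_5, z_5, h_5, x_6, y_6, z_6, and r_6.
x_1 = 13.5; y_1 = 12.5; z_1 = 12.5; x_2 = 14; y_2 = 13; r_2 = 2; h_2 = 6.5; x_3 = 8; y_3 = 9; z_3 = 9.5; r_3 = 3.5; x_4 = 5.5; y_4 = 10.5; z_4 = 11.5; d_4 = 5; h_4 = 2.5; x_5 = 6.5; y_5 = 9.5; z_5 = 6.5; h_5 = 8; x_6 = 13.5; y_6 = 8.5; z_6 = 1.5; r_6 = 1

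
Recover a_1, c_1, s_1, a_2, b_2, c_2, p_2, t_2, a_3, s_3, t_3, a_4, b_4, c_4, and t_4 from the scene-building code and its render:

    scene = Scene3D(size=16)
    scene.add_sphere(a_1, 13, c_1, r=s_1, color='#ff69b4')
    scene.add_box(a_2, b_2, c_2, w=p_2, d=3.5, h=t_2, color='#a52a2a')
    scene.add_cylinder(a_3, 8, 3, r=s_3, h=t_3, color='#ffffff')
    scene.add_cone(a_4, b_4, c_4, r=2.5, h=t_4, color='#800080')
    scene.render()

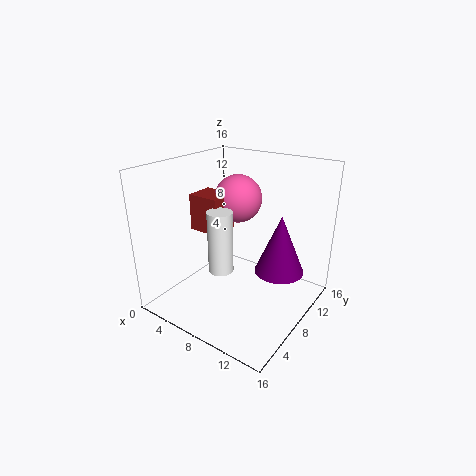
a_1 = 4.5, c_1 = 10.5, s_1 = 3, a_2 = 0.5, b_2 = 8.5, c_2 = 7, p_2 = 4, t_2 = 4.5, a_3 = 5.5, s_3 = 1.5, t_3 = 7.5, a_4 = 13.5, b_4 = 7.5, c_4 = 6, t_4 = 6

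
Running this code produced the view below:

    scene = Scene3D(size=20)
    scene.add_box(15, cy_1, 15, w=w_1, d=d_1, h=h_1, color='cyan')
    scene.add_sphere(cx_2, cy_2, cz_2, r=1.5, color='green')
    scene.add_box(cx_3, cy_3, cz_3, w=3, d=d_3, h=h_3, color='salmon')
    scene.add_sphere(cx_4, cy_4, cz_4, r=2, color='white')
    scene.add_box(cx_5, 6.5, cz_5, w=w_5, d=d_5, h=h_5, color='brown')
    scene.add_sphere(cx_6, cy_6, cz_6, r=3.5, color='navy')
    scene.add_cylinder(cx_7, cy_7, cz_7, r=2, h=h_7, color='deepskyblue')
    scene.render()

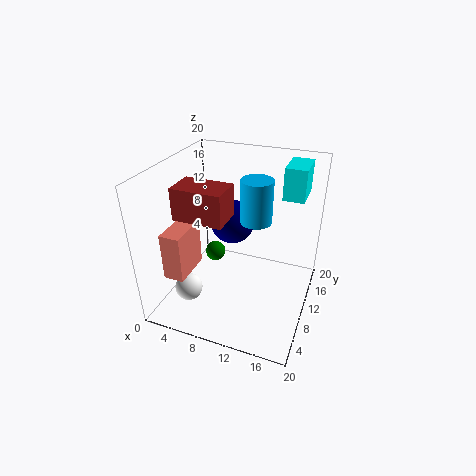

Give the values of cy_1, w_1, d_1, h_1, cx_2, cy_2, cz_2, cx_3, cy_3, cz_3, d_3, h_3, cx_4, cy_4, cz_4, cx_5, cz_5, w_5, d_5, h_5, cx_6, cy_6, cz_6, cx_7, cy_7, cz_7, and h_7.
cy_1 = 13.5, w_1 = 3, d_1 = 5, h_1 = 4.5, cx_2 = 5.5, cy_2 = 12, cz_2 = 5.5, cx_3 = 0.5, cy_3 = 5, cz_3 = 4, d_3 = 6, h_3 = 7, cx_4 = 3.5, cy_4 = 6.5, cz_4 = 2, cx_5 = 2, cz_5 = 13, w_5 = 7, d_5 = 4.5, h_5 = 4.5, cx_6 = 6.5, cy_6 = 16.5, cz_6 = 8.5, cx_7 = 13, cy_7 = 8.5, cz_7 = 14, h_7 = 5.5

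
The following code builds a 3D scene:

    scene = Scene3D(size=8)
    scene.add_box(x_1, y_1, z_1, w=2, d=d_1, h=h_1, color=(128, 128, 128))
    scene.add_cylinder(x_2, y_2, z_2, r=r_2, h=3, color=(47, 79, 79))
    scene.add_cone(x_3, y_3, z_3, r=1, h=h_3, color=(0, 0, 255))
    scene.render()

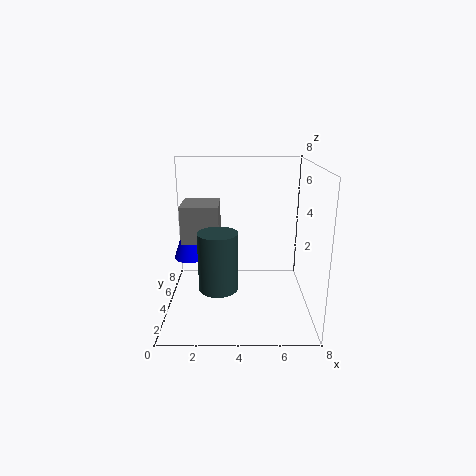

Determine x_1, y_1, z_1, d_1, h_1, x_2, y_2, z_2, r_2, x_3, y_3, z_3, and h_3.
x_1 = 1, y_1 = 3, z_1 = 4, d_1 = 2, h_1 = 2, x_2 = 3, y_2 = 2, z_2 = 2, r_2 = 1, x_3 = 1, y_3 = 6, z_3 = 2, h_3 = 3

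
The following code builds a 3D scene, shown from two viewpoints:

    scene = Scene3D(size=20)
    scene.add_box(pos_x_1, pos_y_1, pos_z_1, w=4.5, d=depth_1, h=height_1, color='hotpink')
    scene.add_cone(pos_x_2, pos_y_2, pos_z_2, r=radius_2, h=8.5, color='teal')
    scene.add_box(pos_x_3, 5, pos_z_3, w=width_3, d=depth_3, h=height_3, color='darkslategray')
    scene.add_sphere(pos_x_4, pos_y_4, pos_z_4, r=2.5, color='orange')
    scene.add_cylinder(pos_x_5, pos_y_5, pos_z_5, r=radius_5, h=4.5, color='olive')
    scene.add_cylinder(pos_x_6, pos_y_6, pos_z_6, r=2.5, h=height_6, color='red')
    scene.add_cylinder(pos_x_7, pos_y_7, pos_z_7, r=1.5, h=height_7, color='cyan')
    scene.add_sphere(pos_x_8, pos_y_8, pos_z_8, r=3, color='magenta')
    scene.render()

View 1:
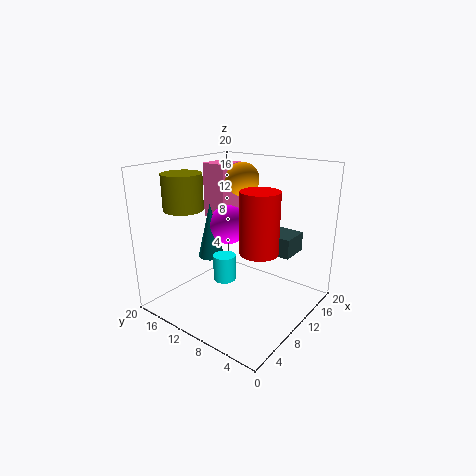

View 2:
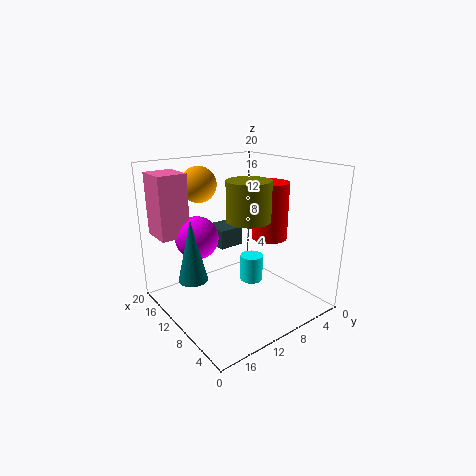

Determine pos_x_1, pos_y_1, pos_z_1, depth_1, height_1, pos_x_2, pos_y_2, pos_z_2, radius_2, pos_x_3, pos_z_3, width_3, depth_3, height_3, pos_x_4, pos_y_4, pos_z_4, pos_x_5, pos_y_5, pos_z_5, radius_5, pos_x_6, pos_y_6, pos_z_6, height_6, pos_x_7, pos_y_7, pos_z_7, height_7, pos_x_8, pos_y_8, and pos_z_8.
pos_x_1 = 13.5
pos_y_1 = 15.5
pos_z_1 = 10.5
depth_1 = 4
height_1 = 8.5
pos_x_2 = 11.5
pos_y_2 = 16.5
pos_z_2 = 5
radius_2 = 2
pos_x_3 = 15.5
pos_z_3 = 6
width_3 = 4.5
depth_3 = 4
height_3 = 3
pos_x_4 = 15
pos_y_4 = 13
pos_z_4 = 17
pos_x_5 = 3.5
pos_y_5 = 13.5
pos_z_5 = 15
radius_5 = 2.5
pos_x_6 = 8.5
pos_y_6 = 5.5
pos_z_6 = 9.5
height_6 = 8
pos_x_7 = 7
pos_y_7 = 10
pos_z_7 = 5
height_7 = 3.5
pos_x_8 = 13.5
pos_y_8 = 14.5
pos_z_8 = 10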